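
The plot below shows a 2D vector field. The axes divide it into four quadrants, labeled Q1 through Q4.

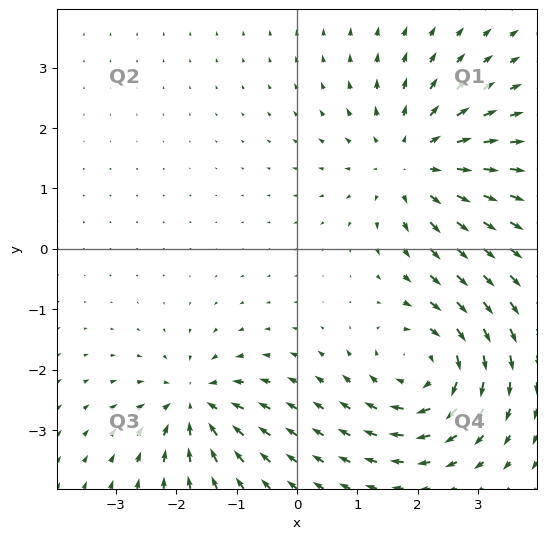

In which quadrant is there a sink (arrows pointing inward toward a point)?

Q3

The sink sits at approximately (-1.7, -2.6), which lies in quadrant Q3. The divergence there is about -5, negative as expected for a sink.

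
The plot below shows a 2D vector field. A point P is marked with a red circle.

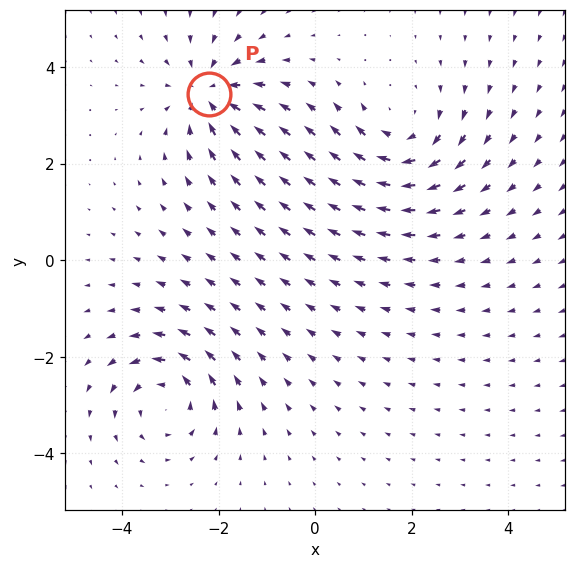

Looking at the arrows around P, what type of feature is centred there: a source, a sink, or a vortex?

sink

At P (-2.2, 3.4) the arrows converge inward. Divergence about -5, curl ≈0 — negative divergence with near-zero curl is a sink.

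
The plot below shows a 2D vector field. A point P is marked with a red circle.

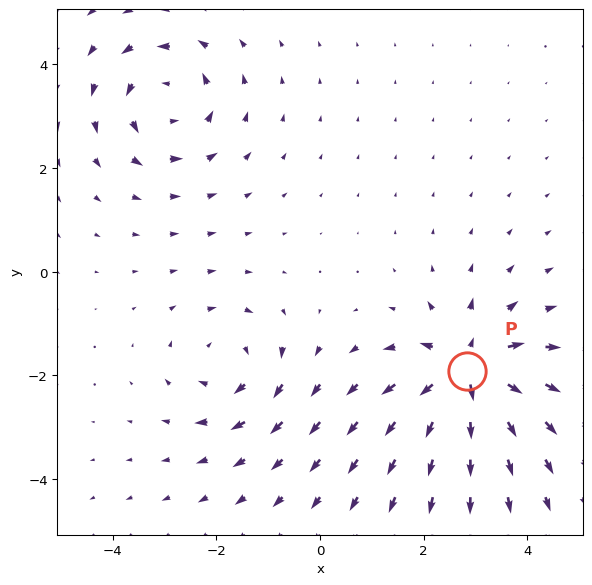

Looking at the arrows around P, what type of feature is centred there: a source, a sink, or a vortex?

At P (2.8, -1.9) the arrows spread outward. Divergence about +6, curl ≈0 — positive divergence with near-zero curl is a source.

source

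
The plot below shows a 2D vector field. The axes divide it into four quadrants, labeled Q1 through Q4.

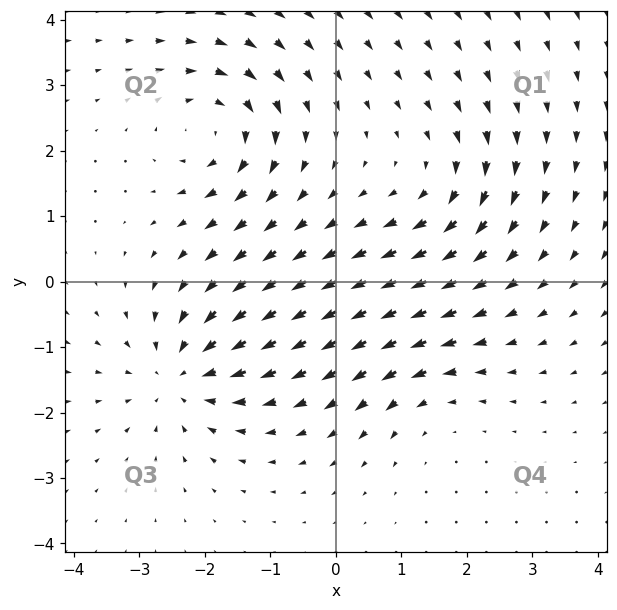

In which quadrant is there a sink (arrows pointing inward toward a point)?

The sink sits at approximately (-2.4, -1.4), which lies in quadrant Q3. The divergence there is about -5, negative as expected for a sink.

Q3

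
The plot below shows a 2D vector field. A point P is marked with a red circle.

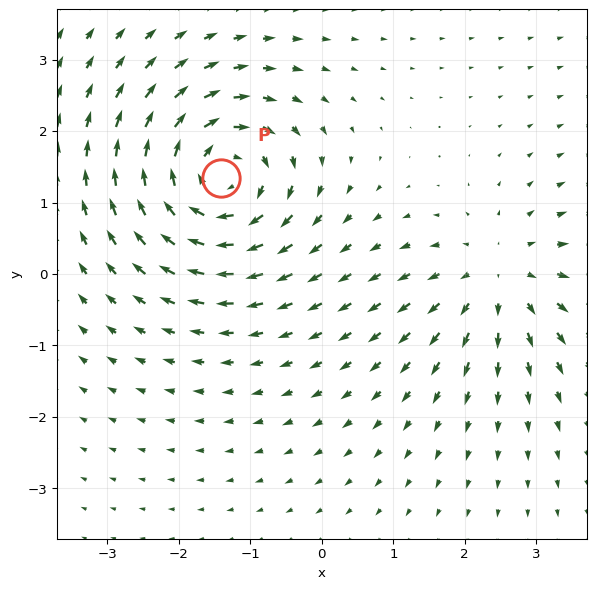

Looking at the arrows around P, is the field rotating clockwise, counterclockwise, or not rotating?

clockwise

Near P at (-1.4, 1.3) the arrows circulate clockwise. The curl (z-component) there is about -6; negative curl means clockwise rotation.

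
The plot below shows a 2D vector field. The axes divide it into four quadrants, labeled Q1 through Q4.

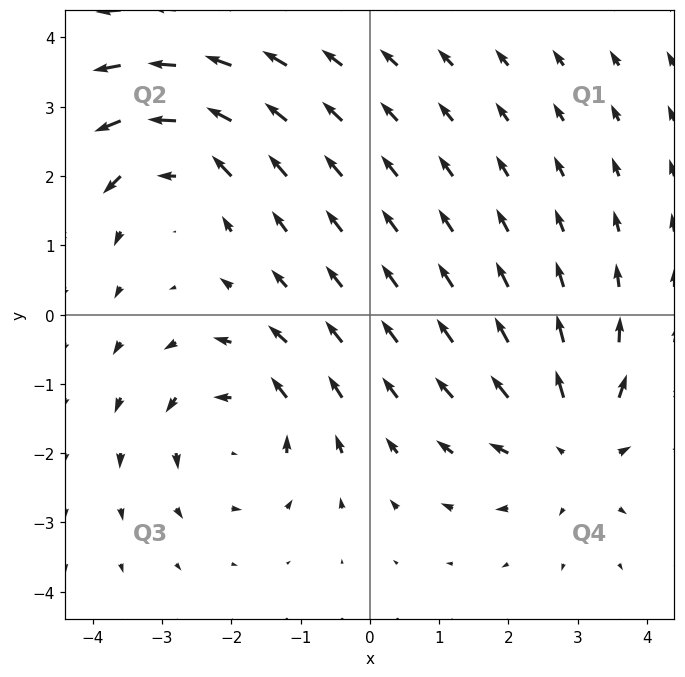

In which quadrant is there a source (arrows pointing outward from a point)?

Q4

The source sits at approximately (3.0, -1.9), which lies in quadrant Q4. The divergence there is about +4, positive as expected for a source.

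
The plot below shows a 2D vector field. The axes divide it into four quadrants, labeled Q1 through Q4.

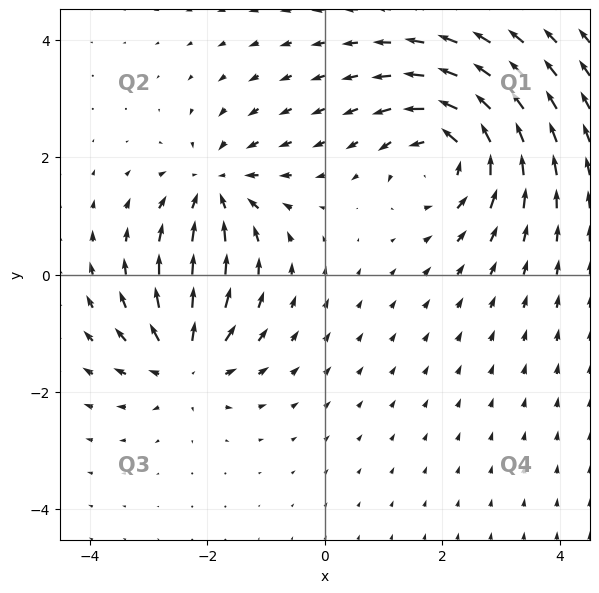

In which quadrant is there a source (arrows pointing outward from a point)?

The source sits at approximately (-2.4, -1.5), which lies in quadrant Q3. The divergence there is about +5, positive as expected for a source.

Q3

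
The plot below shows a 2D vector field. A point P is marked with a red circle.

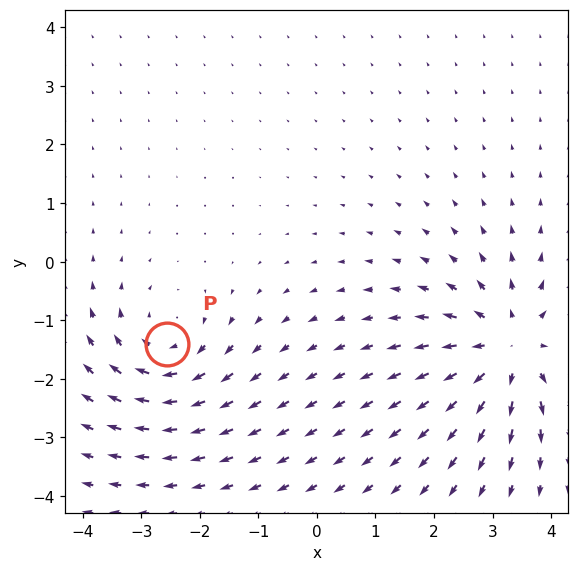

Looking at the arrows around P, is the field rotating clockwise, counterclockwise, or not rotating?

clockwise

Near P at (-2.6, -1.4) the arrows circulate clockwise. The curl (z-component) there is about -3; negative curl means clockwise rotation.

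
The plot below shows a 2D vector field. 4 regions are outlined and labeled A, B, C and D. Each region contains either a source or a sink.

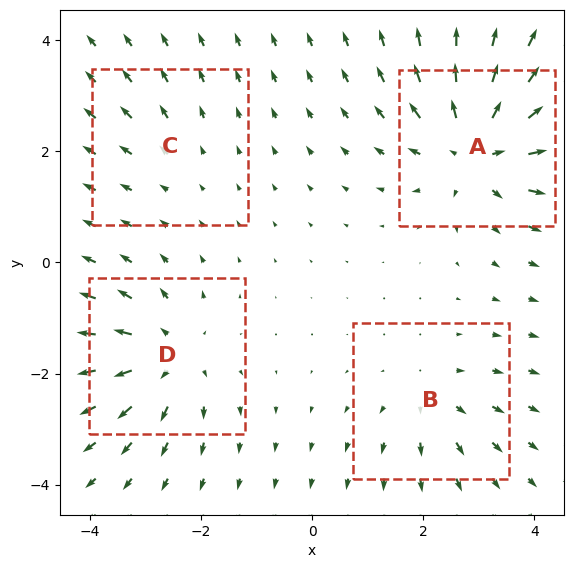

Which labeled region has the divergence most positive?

Divergence at each region's feature centre — A: about +7, B: about +3, C: about +2, D: about +5. Region A is most positive.

A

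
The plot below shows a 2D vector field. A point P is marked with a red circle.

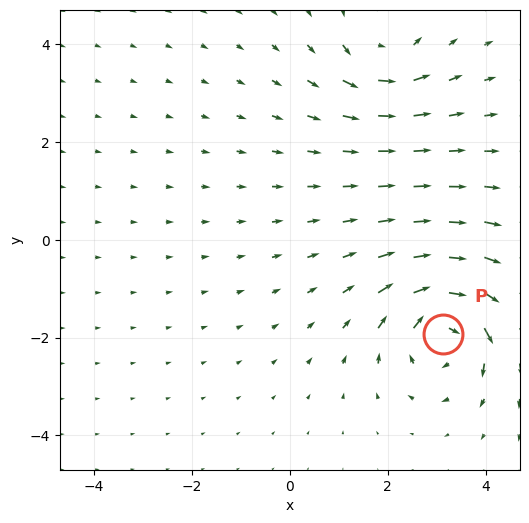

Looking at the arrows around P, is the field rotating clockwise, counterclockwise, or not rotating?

Near P at (3.1, -1.9) the arrows circulate clockwise. The curl (z-component) there is about -5; negative curl means clockwise rotation.

clockwise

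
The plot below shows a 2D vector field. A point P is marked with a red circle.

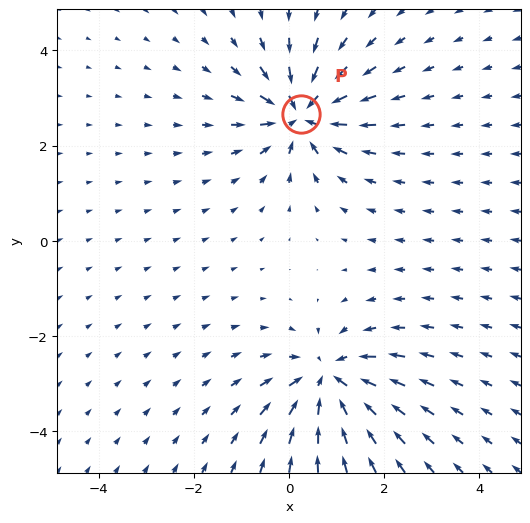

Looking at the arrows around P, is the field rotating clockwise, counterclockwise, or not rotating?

Near P at (0.3, 2.7) the arrows show no circulation. The curl there is ≈0.

not rotating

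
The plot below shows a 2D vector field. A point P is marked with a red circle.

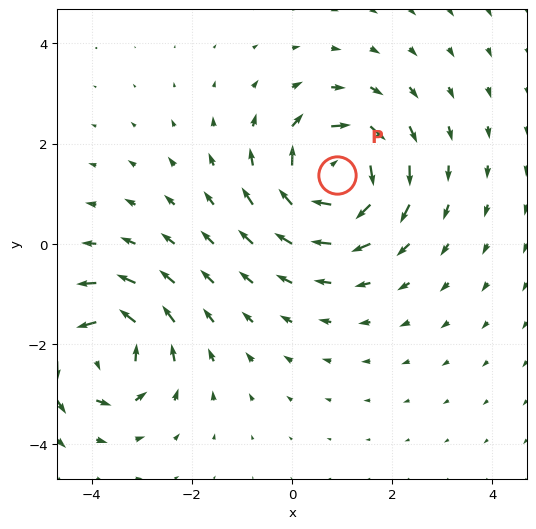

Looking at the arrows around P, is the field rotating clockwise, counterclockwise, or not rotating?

clockwise

Near P at (0.9, 1.4) the arrows circulate clockwise. The curl (z-component) there is about -6; negative curl means clockwise rotation.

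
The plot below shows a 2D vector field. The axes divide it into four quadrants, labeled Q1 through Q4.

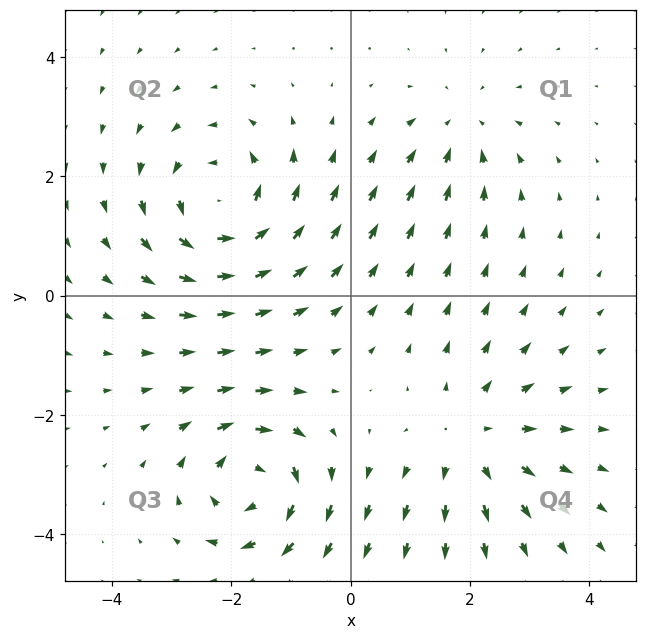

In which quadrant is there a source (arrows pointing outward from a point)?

The source sits at approximately (2.0, -2.4), which lies in quadrant Q4. The divergence there is about +3, positive as expected for a source.

Q4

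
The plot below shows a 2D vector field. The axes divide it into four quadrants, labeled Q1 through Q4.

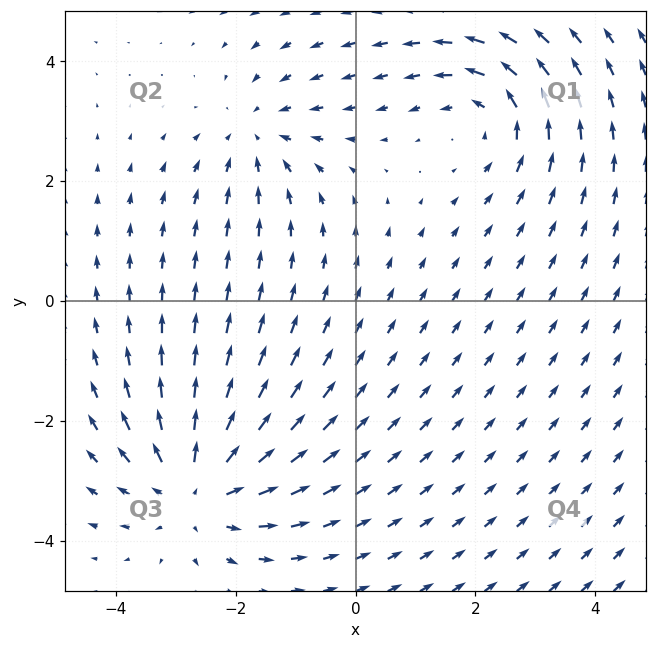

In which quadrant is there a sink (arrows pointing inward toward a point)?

Q2

The sink sits at approximately (-1.7, 2.7), which lies in quadrant Q2. The divergence there is about -3, negative as expected for a sink.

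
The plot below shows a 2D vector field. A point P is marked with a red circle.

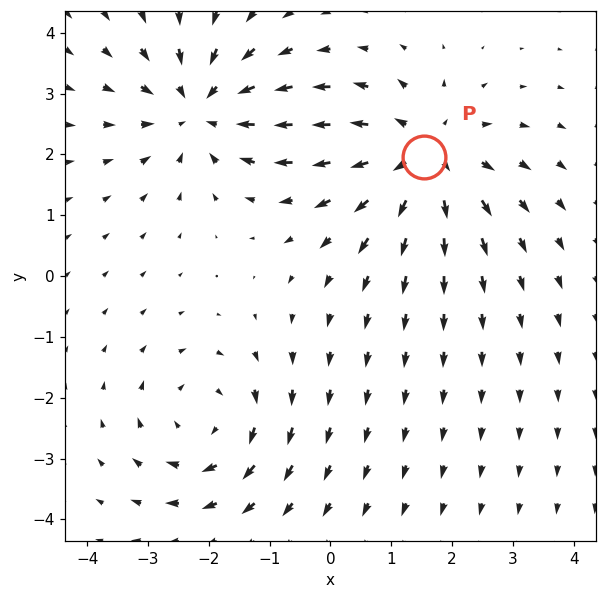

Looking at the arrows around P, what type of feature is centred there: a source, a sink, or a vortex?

source

At P (1.5, 2.0) the arrows spread outward. Divergence about +5, curl ≈0 — positive divergence with near-zero curl is a source.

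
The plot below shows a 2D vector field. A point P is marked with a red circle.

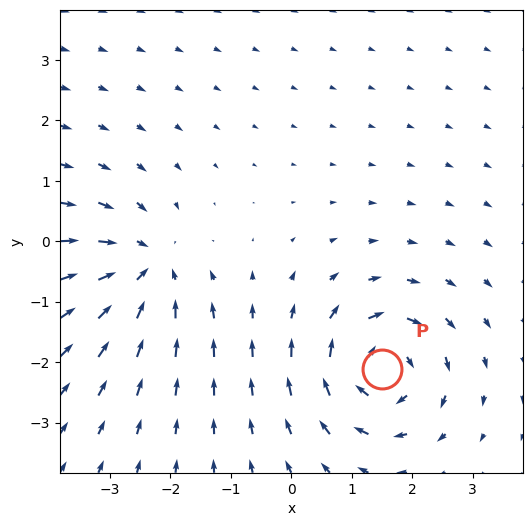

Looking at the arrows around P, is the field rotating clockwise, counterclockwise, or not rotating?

Near P at (1.5, -2.1) the arrows circulate clockwise. The curl (z-component) there is about -7; negative curl means clockwise rotation.

clockwise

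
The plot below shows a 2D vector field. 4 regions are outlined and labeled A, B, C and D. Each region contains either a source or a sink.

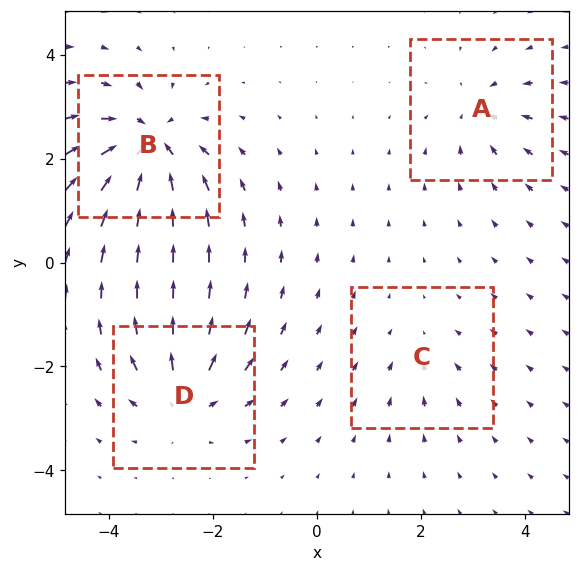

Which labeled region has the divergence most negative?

Divergence at each region's feature centre — A: about -4, B: about -8, C: about -3, D: about +6. Region B is most negative.

B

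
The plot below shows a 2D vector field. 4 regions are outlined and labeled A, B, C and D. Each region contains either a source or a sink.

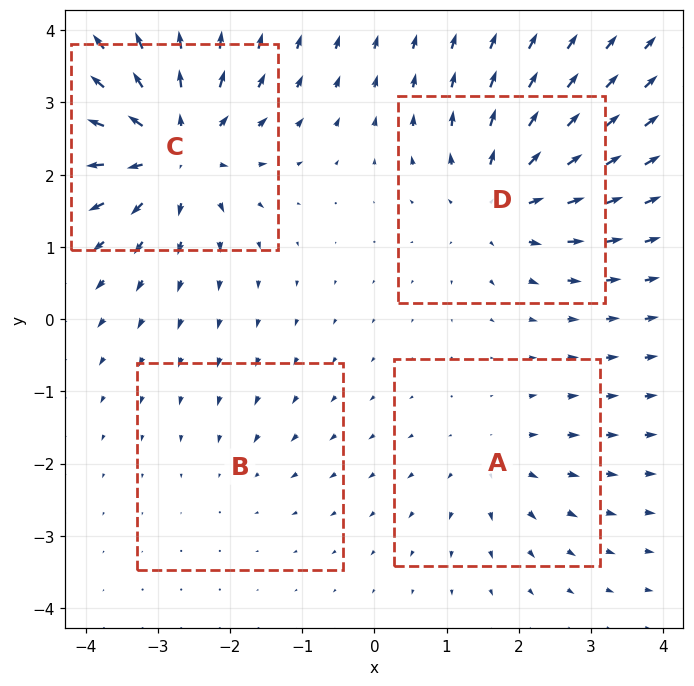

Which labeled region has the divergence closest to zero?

Divergence at each region's feature centre — A: about +3, B: about -2, C: about +8, D: about +6. Region B is closest to zero.

B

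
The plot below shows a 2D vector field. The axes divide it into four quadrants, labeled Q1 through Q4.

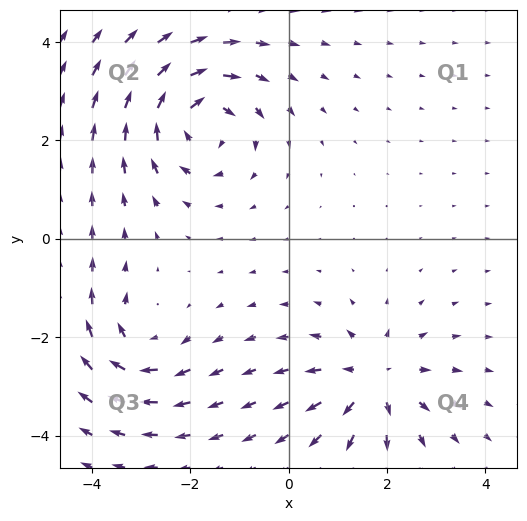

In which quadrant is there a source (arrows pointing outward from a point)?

Q4

The source sits at approximately (1.7, -2.9), which lies in quadrant Q4. The divergence there is about +4, positive as expected for a source.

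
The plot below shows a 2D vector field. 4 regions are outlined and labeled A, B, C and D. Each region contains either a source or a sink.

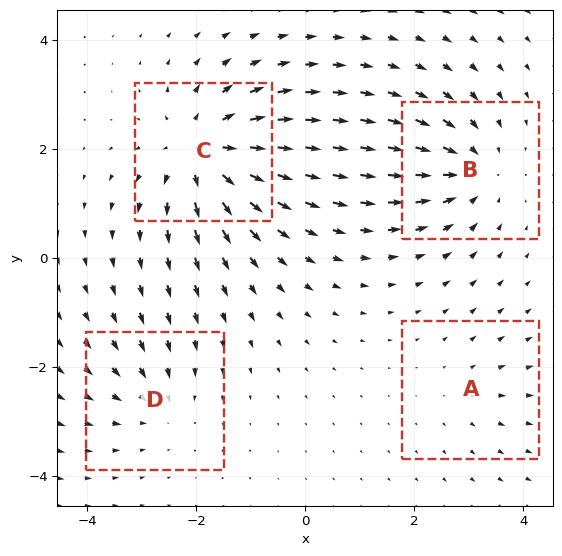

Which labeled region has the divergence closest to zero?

Divergence at each region's feature centre — A: about +2, B: about -5, C: about +6, D: about -3. Region A is closest to zero.

A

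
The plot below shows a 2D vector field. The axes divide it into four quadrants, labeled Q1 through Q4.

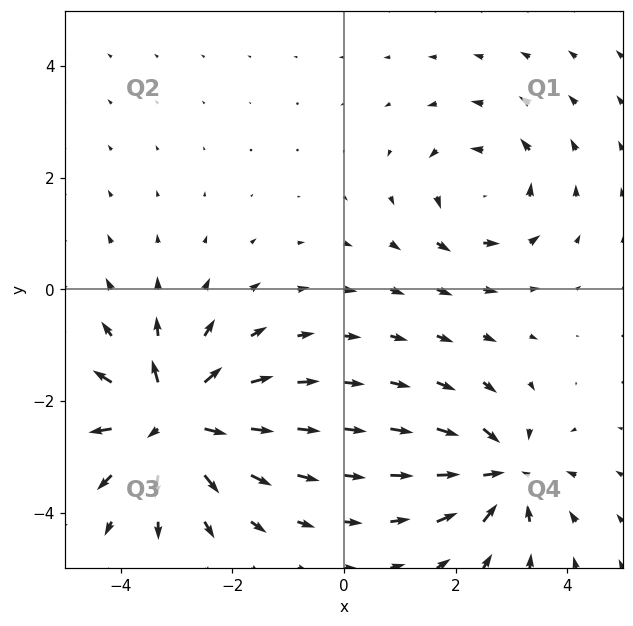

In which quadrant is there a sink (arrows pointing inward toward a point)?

Q4

The sink sits at approximately (2.8, -3.3), which lies in quadrant Q4. The divergence there is about -5, negative as expected for a sink.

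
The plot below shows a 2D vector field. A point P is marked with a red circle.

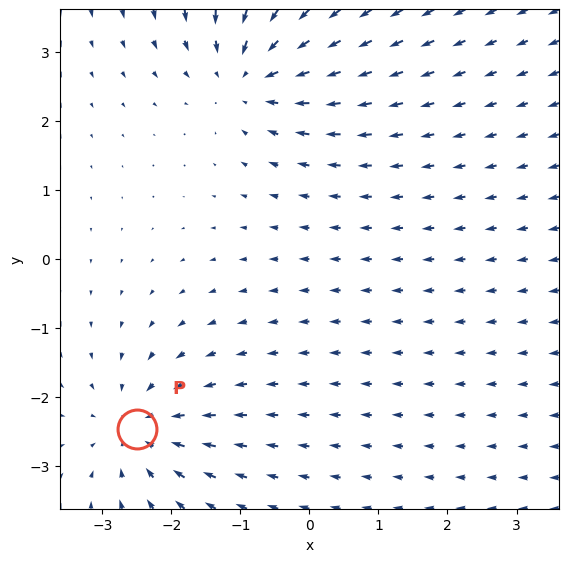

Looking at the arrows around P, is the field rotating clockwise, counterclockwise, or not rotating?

not rotating

Near P at (-2.5, -2.5) the arrows show no circulation. The curl there is ≈0.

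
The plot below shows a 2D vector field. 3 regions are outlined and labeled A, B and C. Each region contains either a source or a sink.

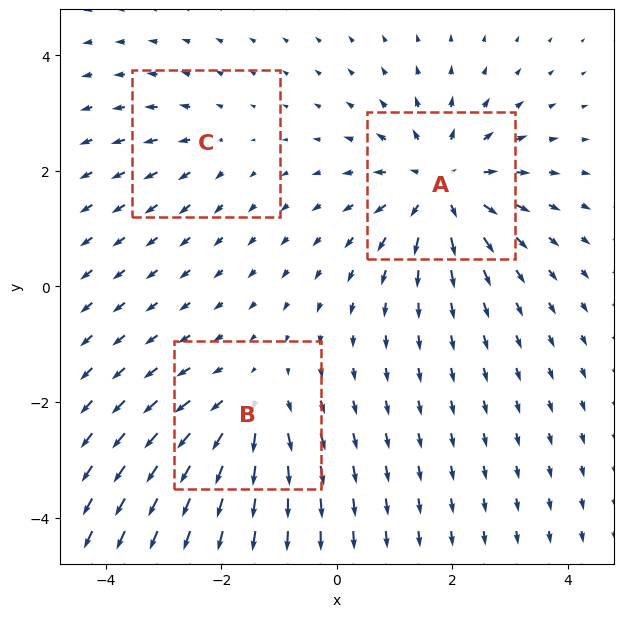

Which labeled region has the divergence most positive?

A

Divergence at each region's feature centre — A: about +5, B: about +3, C: about +2. Region A is most positive.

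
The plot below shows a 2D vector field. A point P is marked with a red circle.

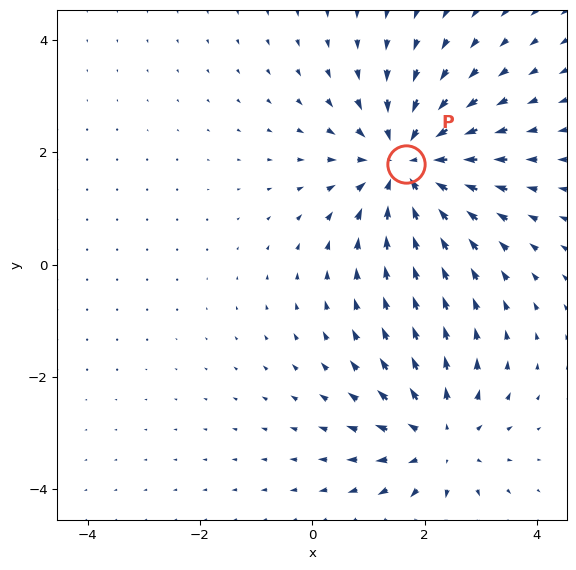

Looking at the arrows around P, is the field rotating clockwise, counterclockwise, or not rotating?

not rotating

Near P at (1.7, 1.8) the arrows show no circulation. The curl there is ≈0.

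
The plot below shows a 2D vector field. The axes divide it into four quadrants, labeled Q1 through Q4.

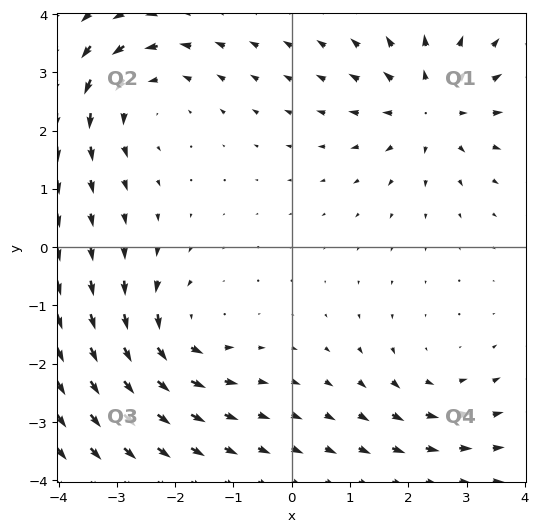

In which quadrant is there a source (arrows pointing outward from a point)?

Q1

The source sits at approximately (2.4, 2.4), which lies in quadrant Q1. The divergence there is about +5, positive as expected for a source.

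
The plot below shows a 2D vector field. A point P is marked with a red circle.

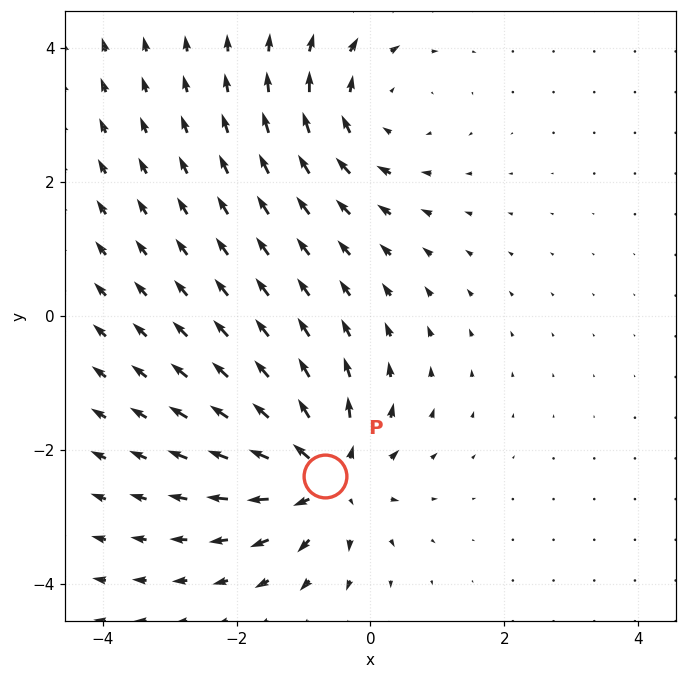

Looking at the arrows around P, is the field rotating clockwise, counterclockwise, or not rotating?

not rotating

Near P at (-0.7, -2.4) the arrows show no circulation. The curl there is ≈0.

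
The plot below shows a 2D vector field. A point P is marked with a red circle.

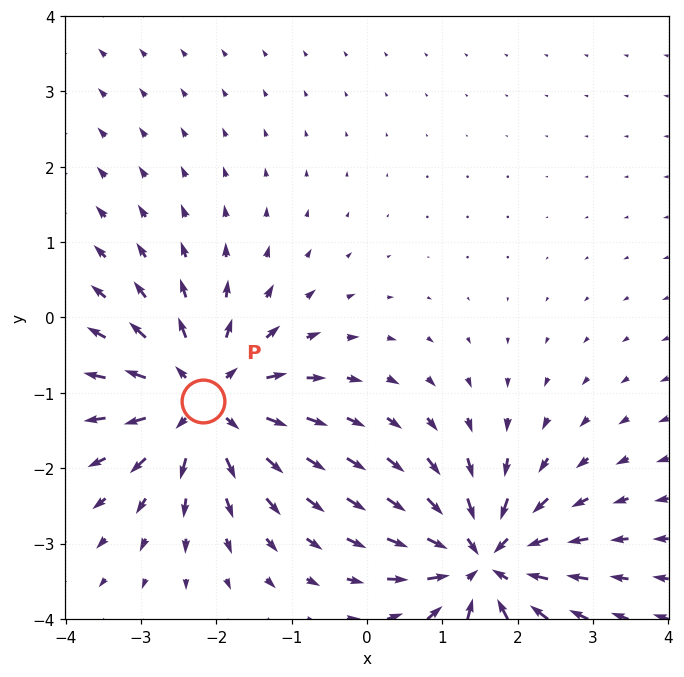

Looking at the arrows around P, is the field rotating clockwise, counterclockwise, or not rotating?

not rotating

Near P at (-2.2, -1.1) the arrows show no circulation. The curl there is ≈0.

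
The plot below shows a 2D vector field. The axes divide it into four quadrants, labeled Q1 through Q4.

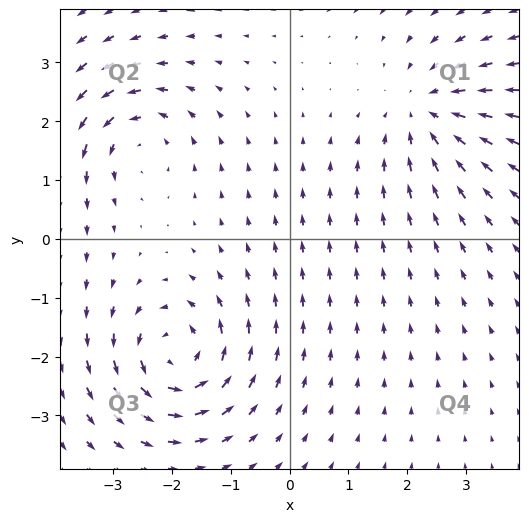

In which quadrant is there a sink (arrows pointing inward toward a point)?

Q1

The sink sits at approximately (2.3, 2.2), which lies in quadrant Q1. The divergence there is about -4, negative as expected for a sink.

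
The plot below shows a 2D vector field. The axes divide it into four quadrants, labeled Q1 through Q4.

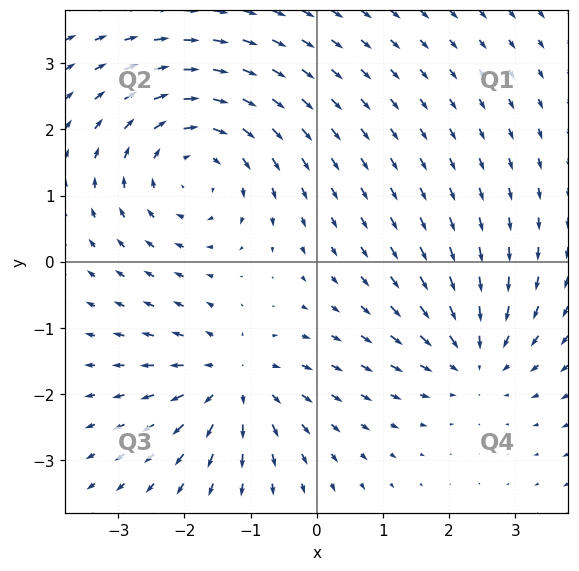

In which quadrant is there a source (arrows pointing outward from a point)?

Q3

The source sits at approximately (-1.3, -1.8), which lies in quadrant Q3. The divergence there is about +4, positive as expected for a source.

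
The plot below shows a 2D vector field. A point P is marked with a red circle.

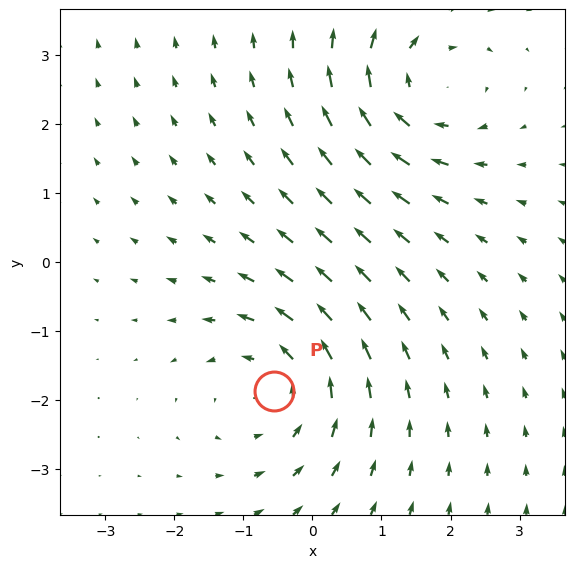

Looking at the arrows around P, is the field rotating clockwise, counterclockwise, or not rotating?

counterclockwise

Near P at (-0.6, -1.9) the arrows circulate counterclockwise. The curl (z-component) there is about +2; positive curl means counterclockwise rotation.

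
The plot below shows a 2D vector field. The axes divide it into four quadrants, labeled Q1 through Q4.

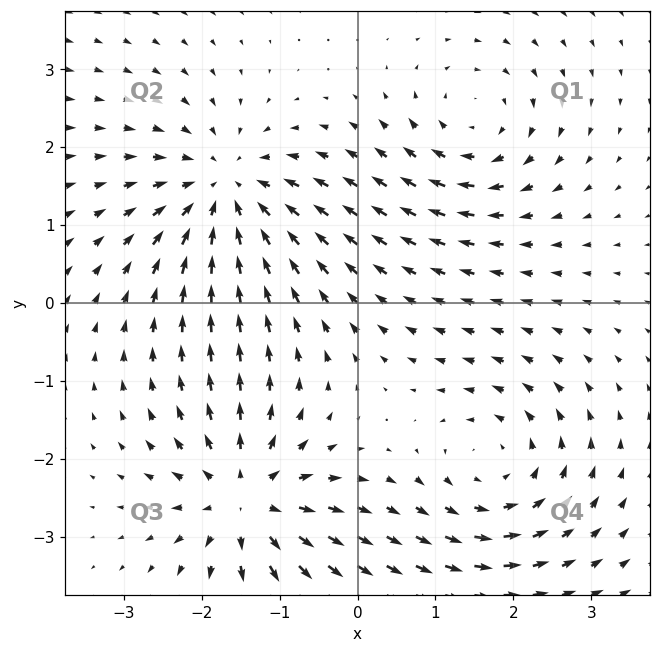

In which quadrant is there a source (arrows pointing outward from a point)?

The source sits at approximately (-1.4, -2.5), which lies in quadrant Q3. The divergence there is about +6, positive as expected for a source.

Q3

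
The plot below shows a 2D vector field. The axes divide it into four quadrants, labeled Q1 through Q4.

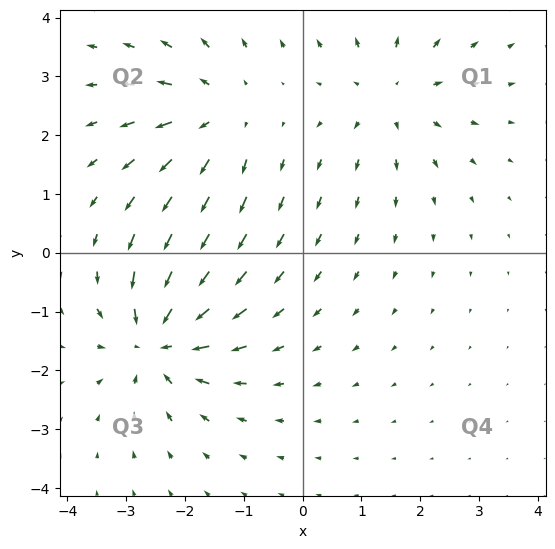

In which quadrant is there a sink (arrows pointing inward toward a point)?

Q3

The sink sits at approximately (-2.5, -1.5), which lies in quadrant Q3. The divergence there is about -6, negative as expected for a sink.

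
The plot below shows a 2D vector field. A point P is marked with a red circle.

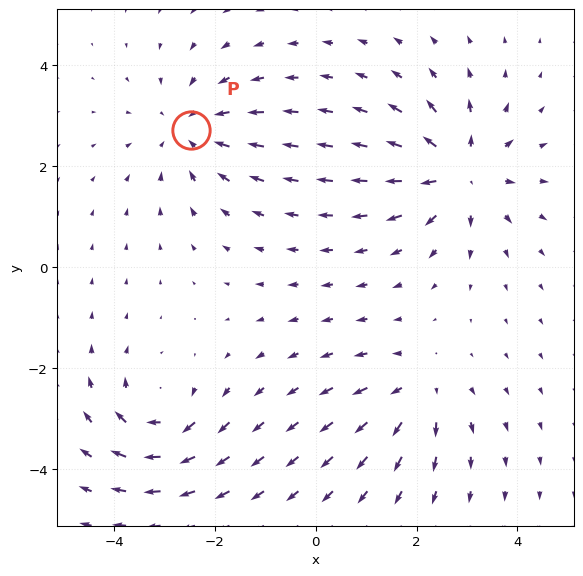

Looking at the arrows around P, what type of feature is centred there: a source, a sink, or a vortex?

At P (-2.5, 2.7) the arrows converge inward. Divergence about -3, curl ≈0 — negative divergence with near-zero curl is a sink.

sink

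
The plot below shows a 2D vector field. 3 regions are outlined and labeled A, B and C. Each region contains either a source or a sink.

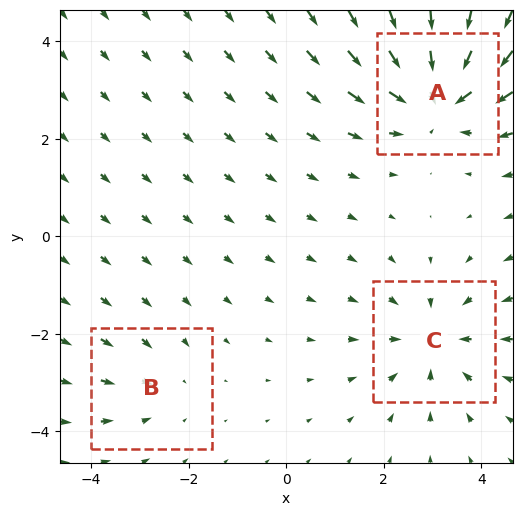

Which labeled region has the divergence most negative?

A

Divergence at each region's feature centre — A: about -4, B: about -2, C: about -3. Region A is most negative.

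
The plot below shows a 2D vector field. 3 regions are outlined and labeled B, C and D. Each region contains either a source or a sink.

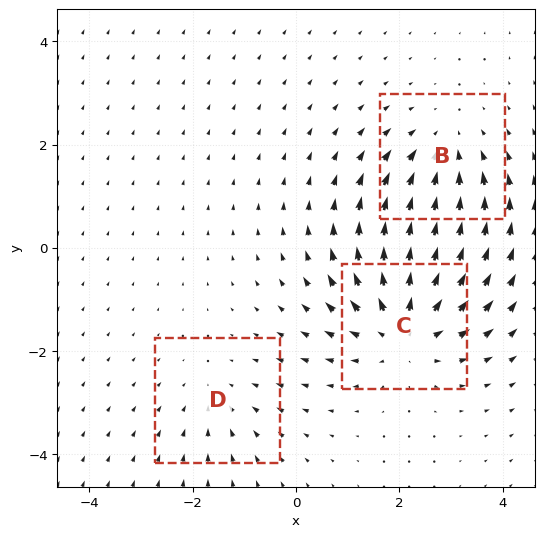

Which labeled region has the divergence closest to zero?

Divergence at each region's feature centre — B: about -3, C: about +4, D: about -2. Region D is closest to zero.

D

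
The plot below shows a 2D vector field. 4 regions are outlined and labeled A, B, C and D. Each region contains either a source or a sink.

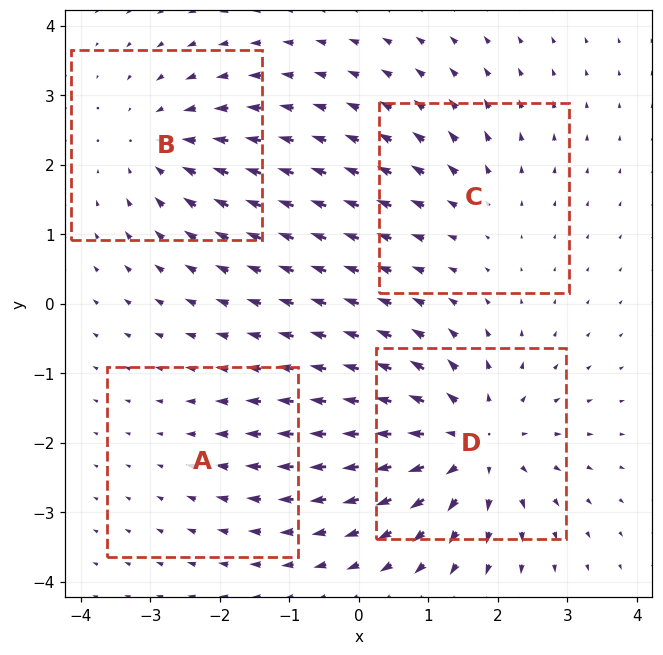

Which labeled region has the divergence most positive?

D

Divergence at each region's feature centre — A: about -2, B: about -4, C: about +3, D: about +6. Region D is most positive.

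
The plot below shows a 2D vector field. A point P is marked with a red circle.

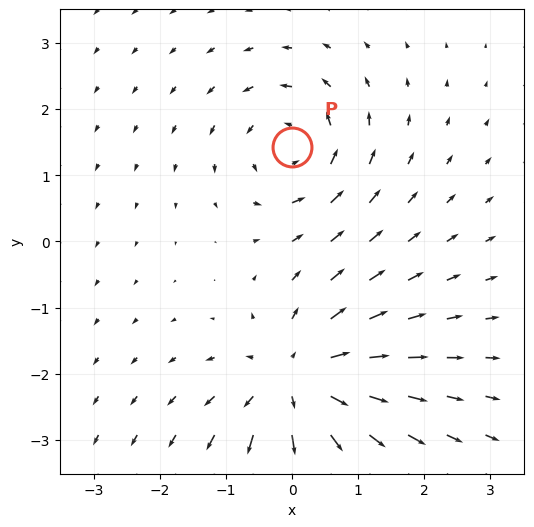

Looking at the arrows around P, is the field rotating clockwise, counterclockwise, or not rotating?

counterclockwise

Near P at (0.0, 1.4) the arrows circulate counterclockwise. The curl (z-component) there is about +3; positive curl means counterclockwise rotation.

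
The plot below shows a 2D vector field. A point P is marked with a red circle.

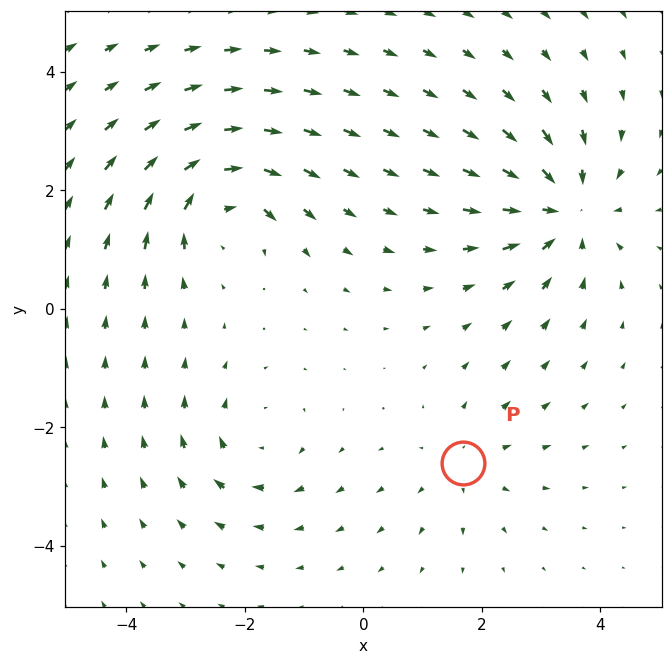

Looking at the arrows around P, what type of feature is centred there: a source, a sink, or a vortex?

source

At P (1.7, -2.6) the arrows spread outward. Divergence about +2, curl ≈0 — positive divergence with near-zero curl is a source.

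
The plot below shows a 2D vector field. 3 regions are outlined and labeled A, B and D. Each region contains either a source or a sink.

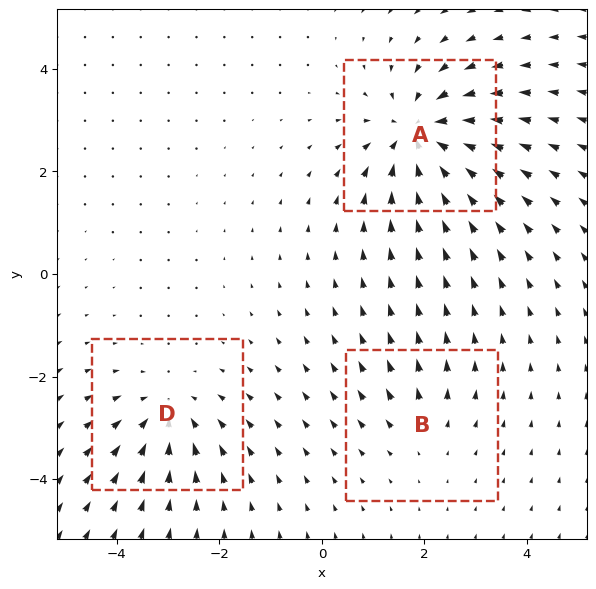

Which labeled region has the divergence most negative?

A

Divergence at each region's feature centre — A: about -5, B: about +2, D: about -3. Region A is most negative.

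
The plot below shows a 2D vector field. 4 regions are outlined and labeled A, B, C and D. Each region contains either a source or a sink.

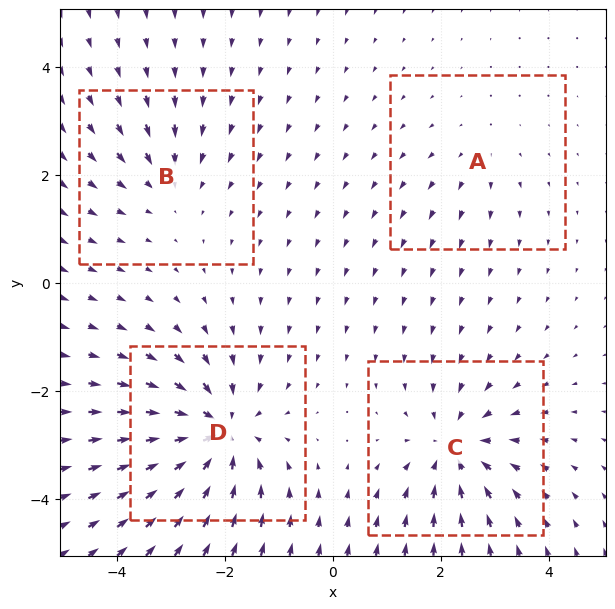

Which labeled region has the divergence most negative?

D

Divergence at each region's feature centre — A: about +2, B: about -3, C: about -6, D: about -7. Region D is most negative.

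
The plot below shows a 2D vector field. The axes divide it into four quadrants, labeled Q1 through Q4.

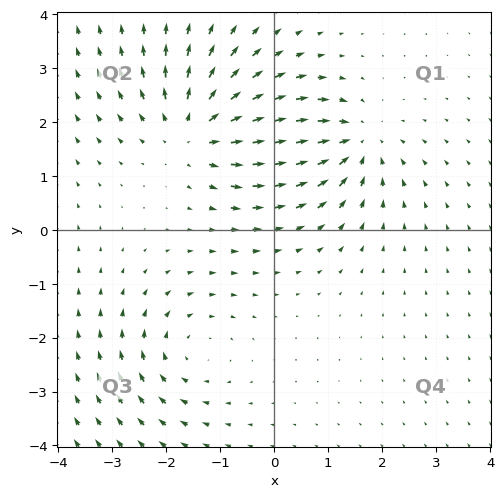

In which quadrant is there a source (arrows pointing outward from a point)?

The source sits at approximately (-1.5, 1.8), which lies in quadrant Q2. The divergence there is about +4, positive as expected for a source.

Q2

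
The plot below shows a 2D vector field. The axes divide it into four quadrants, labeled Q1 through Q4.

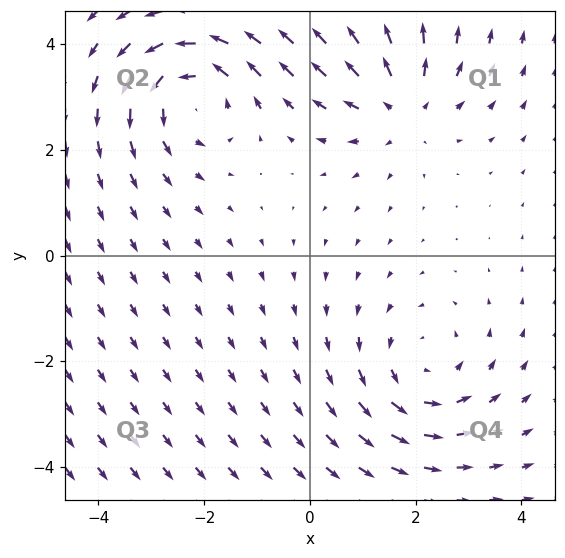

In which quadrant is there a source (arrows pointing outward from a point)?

The source sits at approximately (1.7, 2.8), which lies in quadrant Q1. The divergence there is about +4, positive as expected for a source.

Q1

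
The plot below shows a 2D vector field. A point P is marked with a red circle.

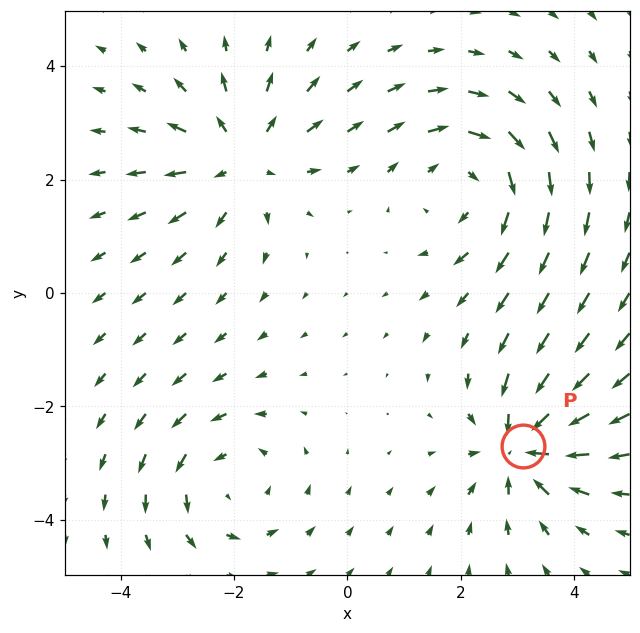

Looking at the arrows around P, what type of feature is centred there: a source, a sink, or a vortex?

sink

At P (3.1, -2.7) the arrows converge inward. Divergence about -5, curl ≈0 — negative divergence with near-zero curl is a sink.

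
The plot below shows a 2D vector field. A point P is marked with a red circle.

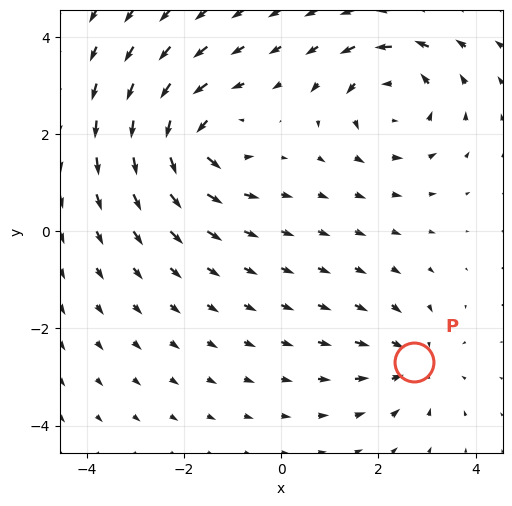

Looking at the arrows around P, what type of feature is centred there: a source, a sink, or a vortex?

sink

At P (2.7, -2.7) the arrows converge inward. Divergence about -4, curl ≈0 — negative divergence with near-zero curl is a sink.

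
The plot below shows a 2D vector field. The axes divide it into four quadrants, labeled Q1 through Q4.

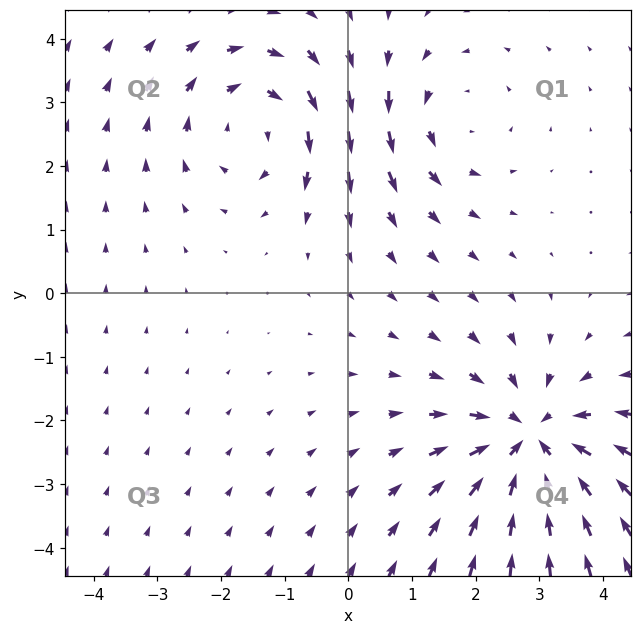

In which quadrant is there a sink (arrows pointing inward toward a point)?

Q4

The sink sits at approximately (2.9, -2.3), which lies in quadrant Q4. The divergence there is about -5, negative as expected for a sink.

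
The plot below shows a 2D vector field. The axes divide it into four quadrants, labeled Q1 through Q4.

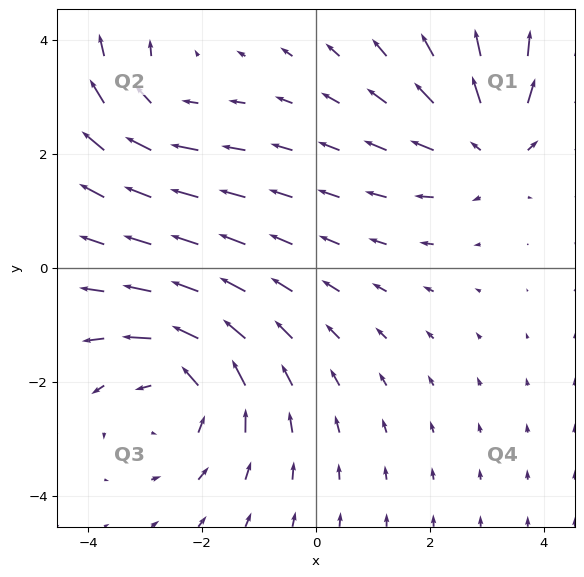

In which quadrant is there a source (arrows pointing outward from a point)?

Q1

The source sits at approximately (3.1, 2.2), which lies in quadrant Q1. The divergence there is about +3, positive as expected for a source.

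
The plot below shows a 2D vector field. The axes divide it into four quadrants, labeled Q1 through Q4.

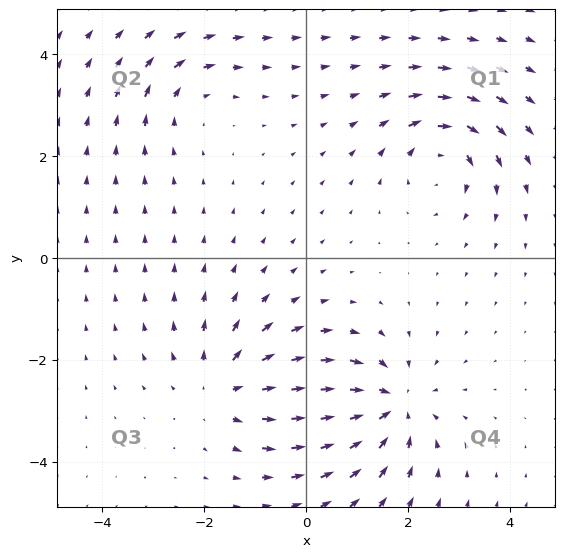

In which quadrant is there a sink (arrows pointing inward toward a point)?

The sink sits at approximately (1.7, -2.9), which lies in quadrant Q4. The divergence there is about -5, negative as expected for a sink.

Q4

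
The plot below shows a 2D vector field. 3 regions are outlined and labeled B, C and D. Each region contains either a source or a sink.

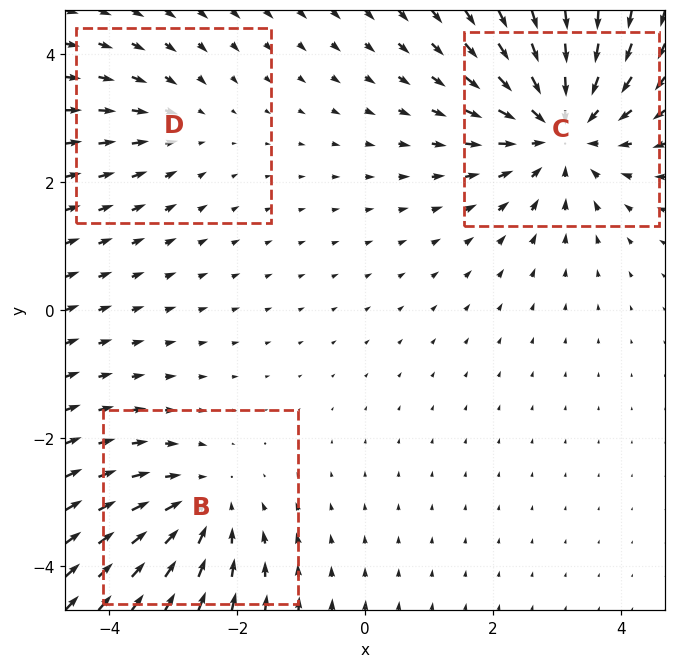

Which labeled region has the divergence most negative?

Divergence at each region's feature centre — B: about -3, C: about -4, D: about -2. Region C is most negative.

C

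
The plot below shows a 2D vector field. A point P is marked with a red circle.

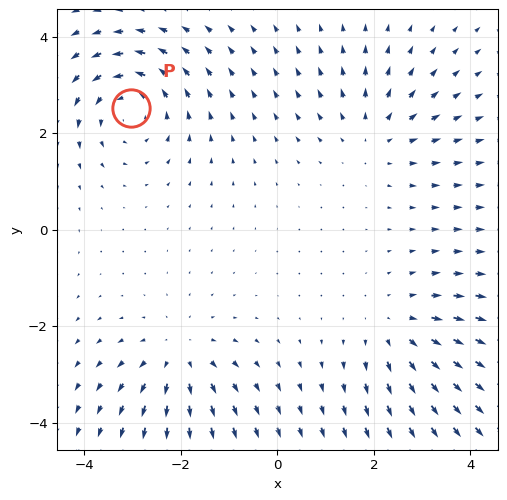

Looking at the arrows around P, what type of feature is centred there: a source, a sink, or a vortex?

vortex

At P (-3.0, 2.5) the arrows circulate counterclockwise. Divergence ≈0, curl about +4 — near-zero divergence with nonzero curl is a vortex.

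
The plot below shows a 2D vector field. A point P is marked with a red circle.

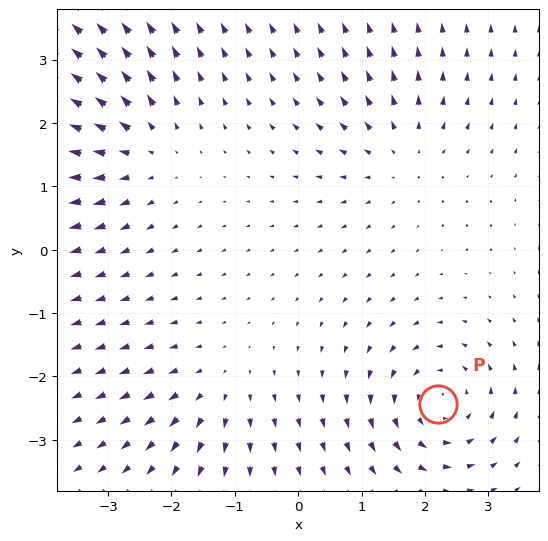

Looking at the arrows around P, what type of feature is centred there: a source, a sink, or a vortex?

vortex

At P (2.2, -2.4) the arrows circulate counterclockwise. Divergence ≈0, curl about +5 — near-zero divergence with nonzero curl is a vortex.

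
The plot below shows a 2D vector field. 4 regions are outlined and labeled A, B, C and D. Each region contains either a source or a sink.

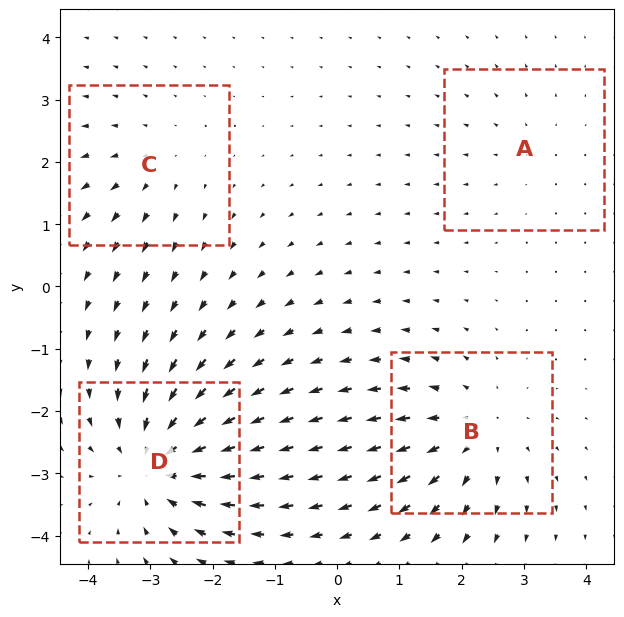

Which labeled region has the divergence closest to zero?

A

Divergence at each region's feature centre — A: about +2, B: about +5, C: about +3, D: about -6. Region A is closest to zero.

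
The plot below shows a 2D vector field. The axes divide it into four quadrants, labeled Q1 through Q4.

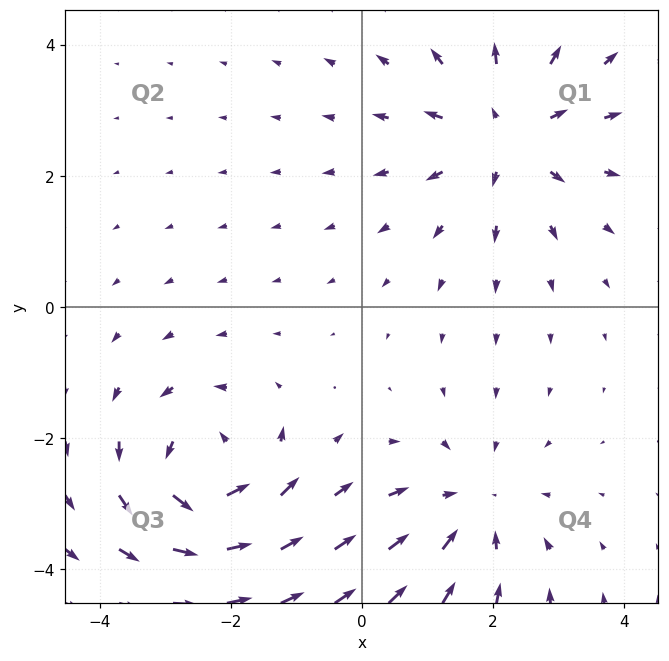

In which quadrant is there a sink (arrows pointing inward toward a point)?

Q4

The sink sits at approximately (1.6, -3.1), which lies in quadrant Q4. The divergence there is about -3, negative as expected for a sink.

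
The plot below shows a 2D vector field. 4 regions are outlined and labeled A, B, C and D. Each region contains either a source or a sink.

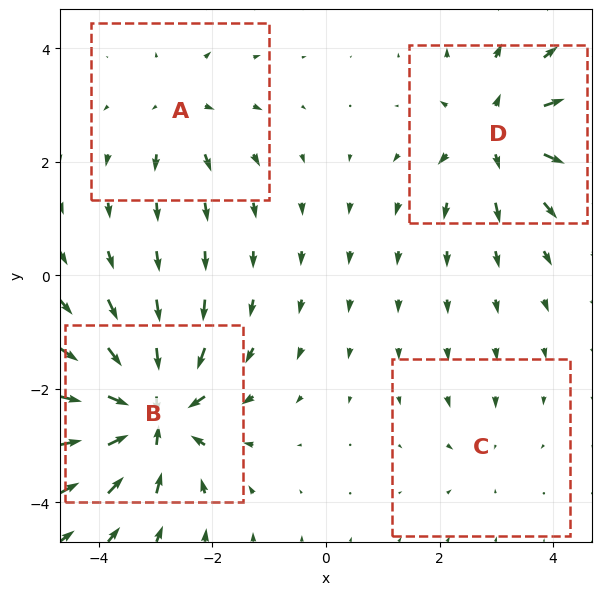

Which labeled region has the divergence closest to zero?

C

Divergence at each region's feature centre — A: about +4, B: about -9, C: about -2, D: about +6. Region C is closest to zero.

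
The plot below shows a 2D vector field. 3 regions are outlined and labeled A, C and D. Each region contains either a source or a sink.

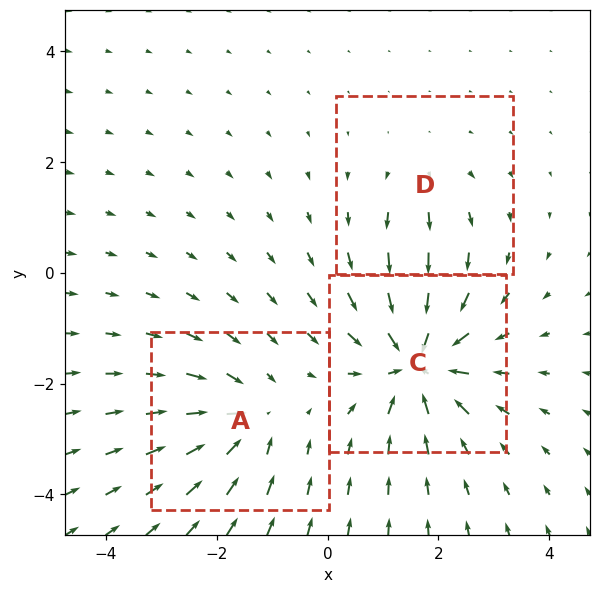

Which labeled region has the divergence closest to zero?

D

Divergence at each region's feature centre — A: about -4, C: about -6, D: about +2. Region D is closest to zero.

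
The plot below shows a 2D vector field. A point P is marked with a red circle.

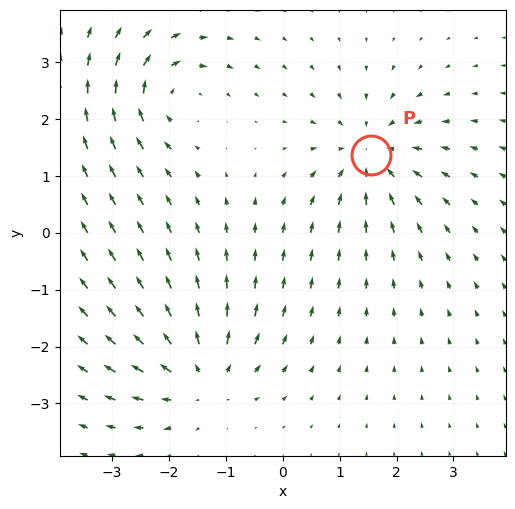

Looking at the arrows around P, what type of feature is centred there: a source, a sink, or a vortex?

At P (1.5, 1.4) the arrows converge inward. Divergence about -5, curl ≈0 — negative divergence with near-zero curl is a sink.

sink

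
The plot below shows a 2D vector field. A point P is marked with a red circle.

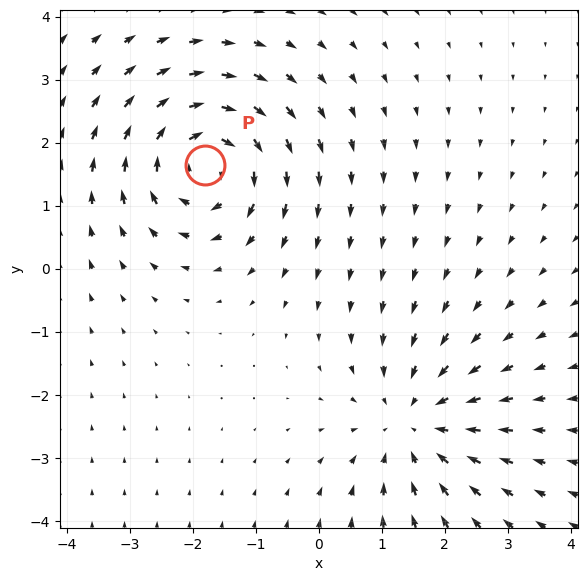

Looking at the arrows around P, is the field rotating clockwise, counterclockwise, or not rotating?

Near P at (-1.8, 1.6) the arrows circulate clockwise. The curl (z-component) there is about -5; negative curl means clockwise rotation.

clockwise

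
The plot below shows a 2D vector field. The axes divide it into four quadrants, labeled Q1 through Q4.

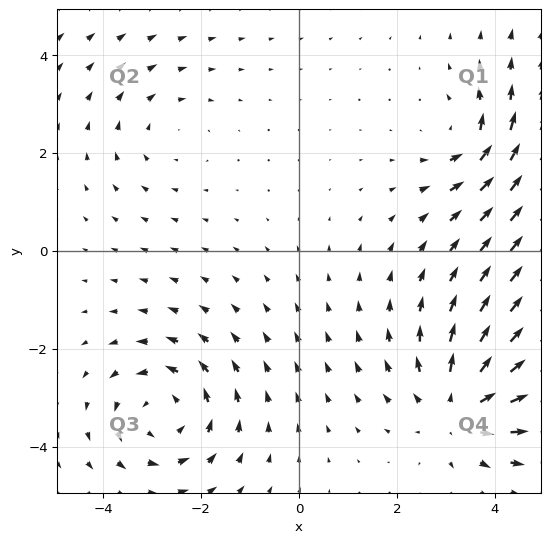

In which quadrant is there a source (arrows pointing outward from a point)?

The source sits at approximately (3.3, -3.2), which lies in quadrant Q4. The divergence there is about +4, positive as expected for a source.

Q4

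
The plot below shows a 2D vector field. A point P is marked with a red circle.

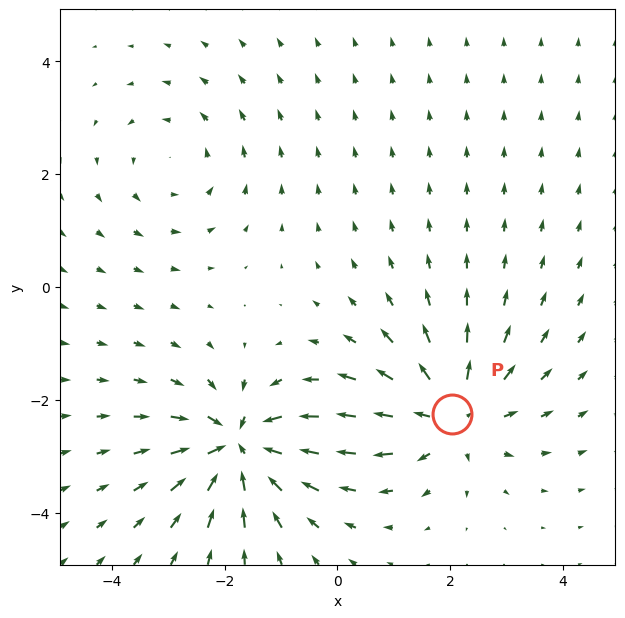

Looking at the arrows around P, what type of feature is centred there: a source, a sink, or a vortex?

At P (2.0, -2.3) the arrows spread outward. Divergence about +4, curl ≈0 — positive divergence with near-zero curl is a source.

source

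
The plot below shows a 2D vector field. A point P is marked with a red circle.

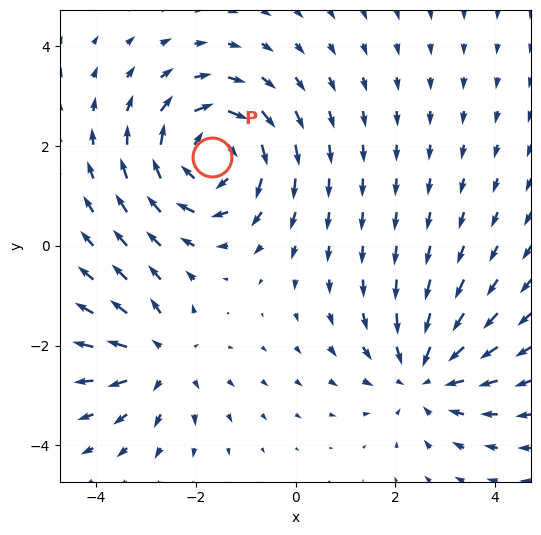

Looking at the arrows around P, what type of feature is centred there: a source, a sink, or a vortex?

At P (-1.7, 1.8) the arrows circulate clockwise. Divergence ≈0, curl about -5 — near-zero divergence with nonzero curl is a vortex.

vortex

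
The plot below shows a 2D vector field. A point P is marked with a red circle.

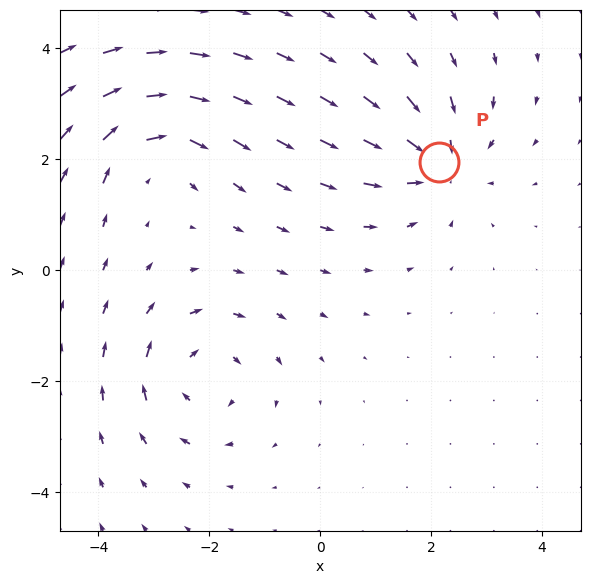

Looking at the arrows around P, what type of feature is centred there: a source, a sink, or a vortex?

sink

At P (2.1, 2.0) the arrows converge inward. Divergence about -4, curl ≈0 — negative divergence with near-zero curl is a sink.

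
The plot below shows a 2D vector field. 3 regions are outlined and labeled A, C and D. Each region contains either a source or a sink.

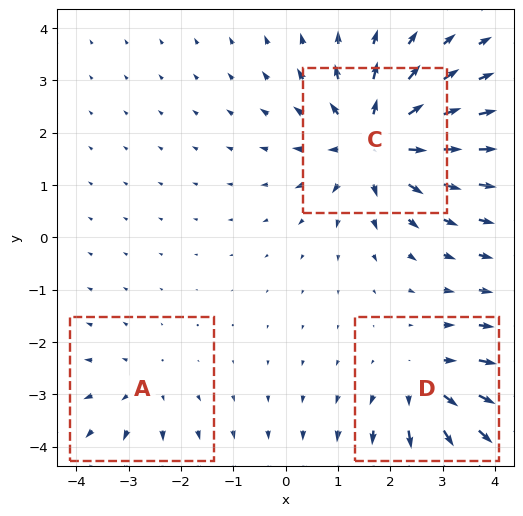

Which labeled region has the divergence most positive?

Divergence at each region's feature centre — A: about +2, C: about +5, D: about +3. Region C is most positive.

C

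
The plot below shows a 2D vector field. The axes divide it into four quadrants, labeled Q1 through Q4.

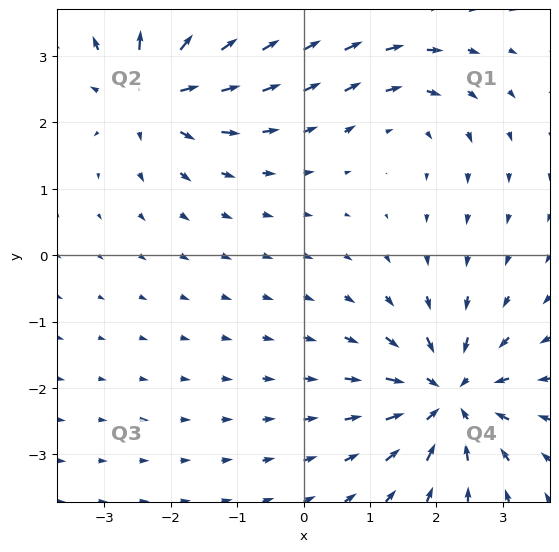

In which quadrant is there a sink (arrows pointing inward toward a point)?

The sink sits at approximately (2.2, -2.1), which lies in quadrant Q4. The divergence there is about -6, negative as expected for a sink.

Q4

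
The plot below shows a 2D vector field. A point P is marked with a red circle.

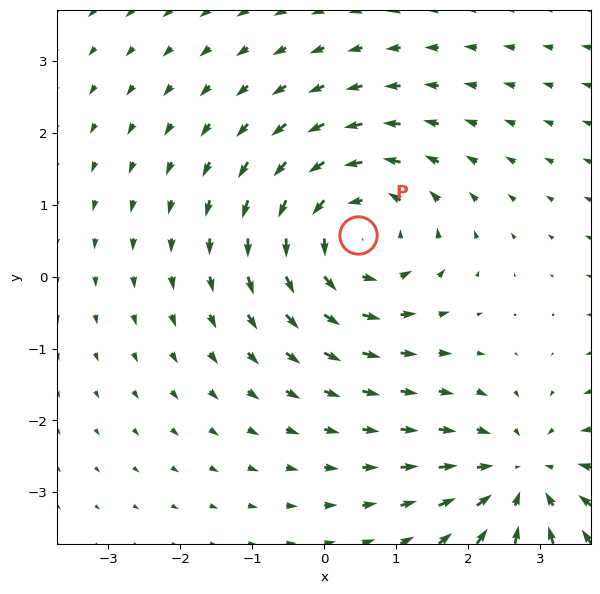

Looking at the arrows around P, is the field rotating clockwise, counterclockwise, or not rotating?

counterclockwise

Near P at (0.5, 0.6) the arrows circulate counterclockwise. The curl (z-component) there is about +5; positive curl means counterclockwise rotation.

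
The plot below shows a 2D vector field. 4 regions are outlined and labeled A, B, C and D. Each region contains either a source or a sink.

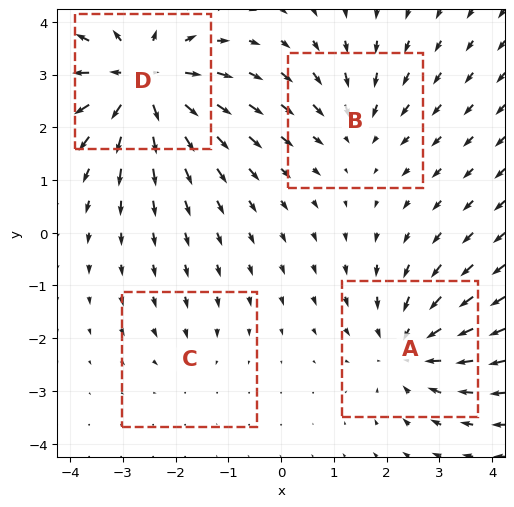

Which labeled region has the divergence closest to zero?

C

Divergence at each region's feature centre — A: about -5, B: about -3, C: about -2, D: about +7. Region C is closest to zero.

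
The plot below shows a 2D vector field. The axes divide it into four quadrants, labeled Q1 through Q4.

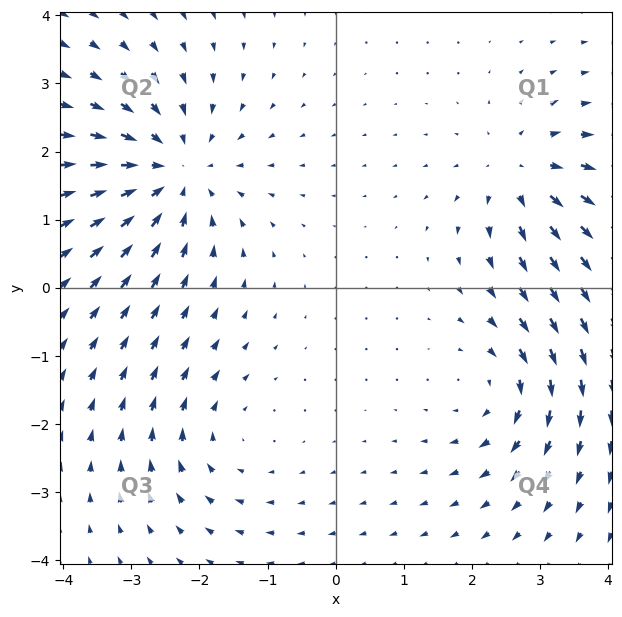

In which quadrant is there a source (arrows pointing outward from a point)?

The source sits at approximately (2.7, 1.7), which lies in quadrant Q1. The divergence there is about +4, positive as expected for a source.

Q1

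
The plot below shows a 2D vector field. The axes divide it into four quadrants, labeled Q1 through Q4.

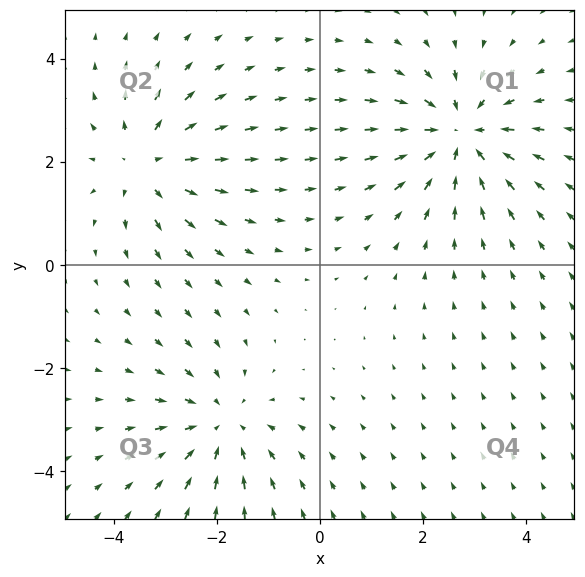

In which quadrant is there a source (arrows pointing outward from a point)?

The source sits at approximately (-3.3, 1.9), which lies in quadrant Q2. The divergence there is about +4, positive as expected for a source.

Q2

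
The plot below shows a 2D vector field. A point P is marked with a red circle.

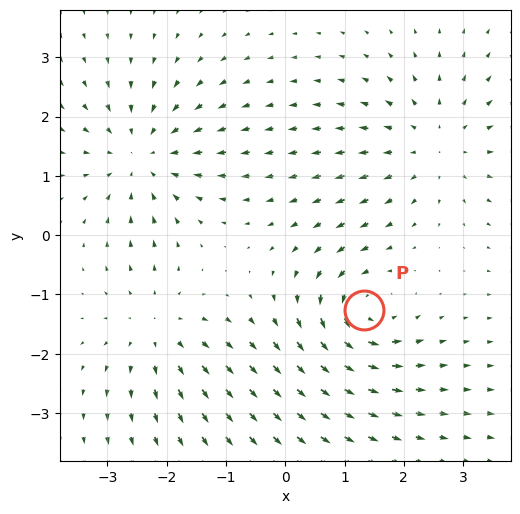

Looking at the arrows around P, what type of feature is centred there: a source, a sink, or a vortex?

vortex

At P (1.3, -1.3) the arrows circulate counterclockwise. Divergence ≈0, curl about +6 — near-zero divergence with nonzero curl is a vortex.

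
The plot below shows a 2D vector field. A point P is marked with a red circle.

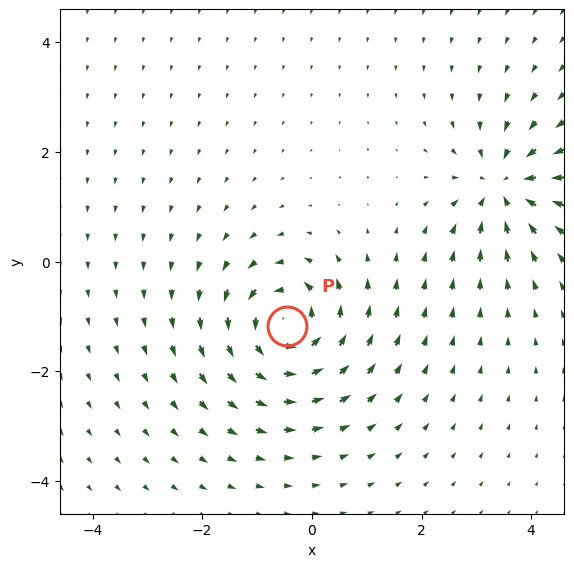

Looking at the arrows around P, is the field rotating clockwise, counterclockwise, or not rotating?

counterclockwise

Near P at (-0.5, -1.2) the arrows circulate counterclockwise. The curl (z-component) there is about +5; positive curl means counterclockwise rotation.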